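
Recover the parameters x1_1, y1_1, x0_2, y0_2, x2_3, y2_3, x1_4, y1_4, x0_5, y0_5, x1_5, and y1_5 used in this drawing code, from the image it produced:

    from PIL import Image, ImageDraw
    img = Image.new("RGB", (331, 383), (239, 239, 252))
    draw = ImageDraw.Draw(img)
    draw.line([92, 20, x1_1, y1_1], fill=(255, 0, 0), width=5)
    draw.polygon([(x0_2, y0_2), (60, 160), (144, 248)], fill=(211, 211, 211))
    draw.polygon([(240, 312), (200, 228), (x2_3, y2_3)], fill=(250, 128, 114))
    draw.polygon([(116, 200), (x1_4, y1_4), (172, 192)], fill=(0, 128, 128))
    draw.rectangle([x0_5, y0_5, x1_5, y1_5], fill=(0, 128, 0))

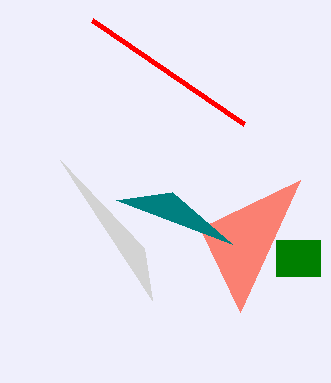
x1_1 = 244, y1_1 = 124, x0_2 = 152, y0_2 = 300, x2_3 = 300, y2_3 = 180, x1_4 = 232, y1_4 = 244, x0_5 = 276, y0_5 = 240, x1_5 = 320, y1_5 = 276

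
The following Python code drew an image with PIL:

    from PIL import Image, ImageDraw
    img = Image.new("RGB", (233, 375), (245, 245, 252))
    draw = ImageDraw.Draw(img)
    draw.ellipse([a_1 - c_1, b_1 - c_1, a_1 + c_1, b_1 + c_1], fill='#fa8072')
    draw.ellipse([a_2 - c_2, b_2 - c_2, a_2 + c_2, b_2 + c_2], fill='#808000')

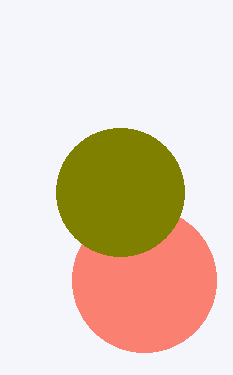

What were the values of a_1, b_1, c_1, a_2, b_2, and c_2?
a_1 = 144
b_1 = 280
c_1 = 72
a_2 = 120
b_2 = 192
c_2 = 64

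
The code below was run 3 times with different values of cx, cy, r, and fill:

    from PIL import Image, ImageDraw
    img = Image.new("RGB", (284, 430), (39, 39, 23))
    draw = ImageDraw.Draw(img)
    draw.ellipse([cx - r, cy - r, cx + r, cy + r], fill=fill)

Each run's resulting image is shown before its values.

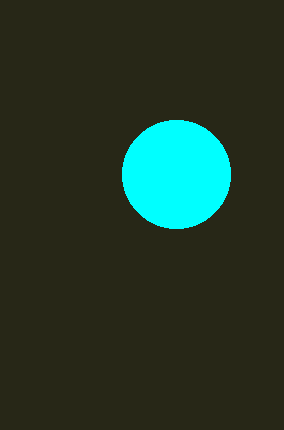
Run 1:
cx = 176
cy = 174
r = 54
fill = 'cyan'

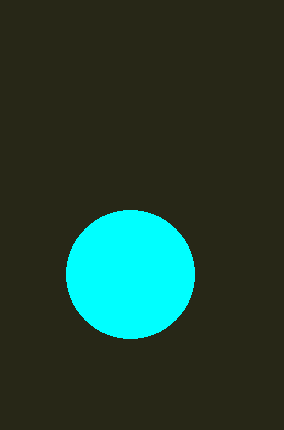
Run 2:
cx = 130, cy = 274, r = 64, fill = 'cyan'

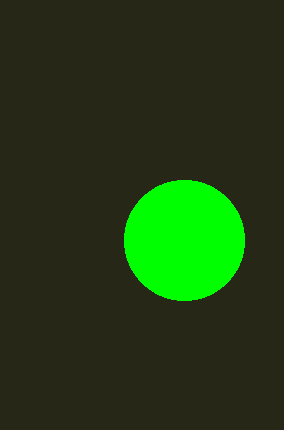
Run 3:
cx = 184; cy = 240; r = 60; fill = 'lime'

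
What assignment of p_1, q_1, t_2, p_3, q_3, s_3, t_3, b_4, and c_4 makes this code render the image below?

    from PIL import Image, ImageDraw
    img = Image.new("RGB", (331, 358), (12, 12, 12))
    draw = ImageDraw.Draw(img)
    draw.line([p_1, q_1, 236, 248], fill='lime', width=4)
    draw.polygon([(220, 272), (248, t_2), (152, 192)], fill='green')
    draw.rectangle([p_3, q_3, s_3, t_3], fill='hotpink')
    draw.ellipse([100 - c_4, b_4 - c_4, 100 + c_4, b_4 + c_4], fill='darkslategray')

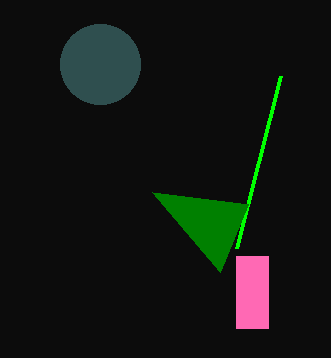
p_1 = 280
q_1 = 76
t_2 = 204
p_3 = 236
q_3 = 256
s_3 = 268
t_3 = 328
b_4 = 64
c_4 = 40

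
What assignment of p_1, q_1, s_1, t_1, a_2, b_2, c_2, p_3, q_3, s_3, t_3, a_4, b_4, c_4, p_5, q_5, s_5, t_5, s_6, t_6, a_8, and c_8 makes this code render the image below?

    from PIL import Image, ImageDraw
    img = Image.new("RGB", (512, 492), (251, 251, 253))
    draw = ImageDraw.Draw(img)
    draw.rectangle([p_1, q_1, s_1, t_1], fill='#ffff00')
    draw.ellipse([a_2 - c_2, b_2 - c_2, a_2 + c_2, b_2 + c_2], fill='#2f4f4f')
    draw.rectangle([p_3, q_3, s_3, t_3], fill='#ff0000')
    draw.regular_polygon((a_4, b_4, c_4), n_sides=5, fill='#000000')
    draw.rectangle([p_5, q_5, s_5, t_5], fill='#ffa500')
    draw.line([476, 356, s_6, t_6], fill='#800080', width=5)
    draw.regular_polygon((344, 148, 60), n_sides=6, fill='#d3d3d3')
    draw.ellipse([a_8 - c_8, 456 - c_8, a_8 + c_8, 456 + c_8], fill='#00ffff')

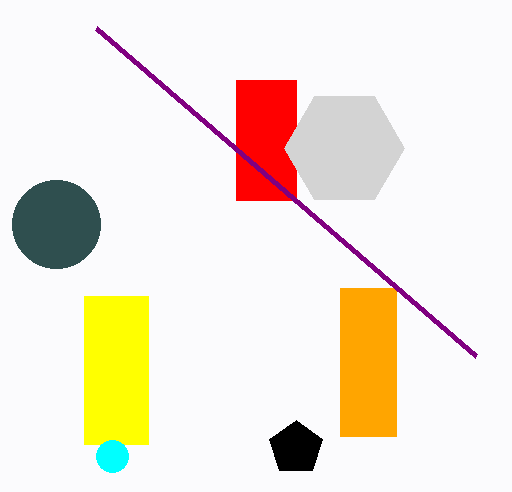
p_1 = 84
q_1 = 296
s_1 = 148
t_1 = 444
a_2 = 56
b_2 = 224
c_2 = 44
p_3 = 236
q_3 = 80
s_3 = 296
t_3 = 200
a_4 = 296
b_4 = 448
c_4 = 28
p_5 = 340
q_5 = 288
s_5 = 396
t_5 = 436
s_6 = 96
t_6 = 28
a_8 = 112
c_8 = 16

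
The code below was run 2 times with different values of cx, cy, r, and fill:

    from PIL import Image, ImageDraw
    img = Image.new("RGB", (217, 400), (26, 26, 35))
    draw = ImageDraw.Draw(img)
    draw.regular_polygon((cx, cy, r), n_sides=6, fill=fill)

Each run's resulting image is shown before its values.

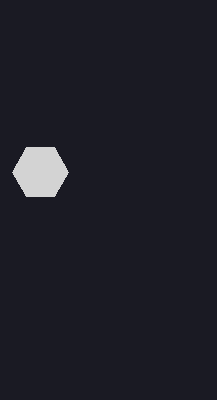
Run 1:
cx = 40; cy = 172; r = 28; fill = 'lightgray'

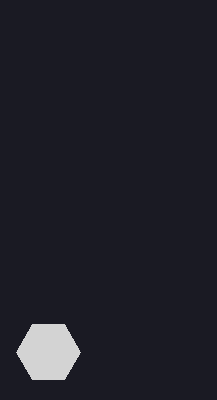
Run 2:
cx = 48; cy = 352; r = 32; fill = 'lightgray'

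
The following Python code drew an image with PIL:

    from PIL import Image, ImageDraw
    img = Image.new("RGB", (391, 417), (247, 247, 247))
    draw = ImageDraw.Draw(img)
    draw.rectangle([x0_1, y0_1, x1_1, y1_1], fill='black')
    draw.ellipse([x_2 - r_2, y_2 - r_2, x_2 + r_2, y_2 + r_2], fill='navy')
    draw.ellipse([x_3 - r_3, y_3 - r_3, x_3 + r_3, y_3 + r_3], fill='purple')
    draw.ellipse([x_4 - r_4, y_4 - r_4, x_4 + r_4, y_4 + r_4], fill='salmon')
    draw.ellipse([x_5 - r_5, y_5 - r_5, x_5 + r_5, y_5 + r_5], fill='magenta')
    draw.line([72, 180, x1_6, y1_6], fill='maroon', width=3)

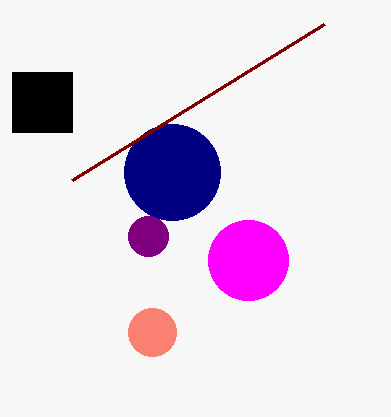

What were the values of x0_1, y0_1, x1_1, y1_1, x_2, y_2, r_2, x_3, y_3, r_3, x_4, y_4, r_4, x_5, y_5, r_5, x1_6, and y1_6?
x0_1 = 12; y0_1 = 72; x1_1 = 72; y1_1 = 132; x_2 = 172; y_2 = 172; r_2 = 48; x_3 = 148; y_3 = 236; r_3 = 20; x_4 = 152; y_4 = 332; r_4 = 24; x_5 = 248; y_5 = 260; r_5 = 40; x1_6 = 324; y1_6 = 24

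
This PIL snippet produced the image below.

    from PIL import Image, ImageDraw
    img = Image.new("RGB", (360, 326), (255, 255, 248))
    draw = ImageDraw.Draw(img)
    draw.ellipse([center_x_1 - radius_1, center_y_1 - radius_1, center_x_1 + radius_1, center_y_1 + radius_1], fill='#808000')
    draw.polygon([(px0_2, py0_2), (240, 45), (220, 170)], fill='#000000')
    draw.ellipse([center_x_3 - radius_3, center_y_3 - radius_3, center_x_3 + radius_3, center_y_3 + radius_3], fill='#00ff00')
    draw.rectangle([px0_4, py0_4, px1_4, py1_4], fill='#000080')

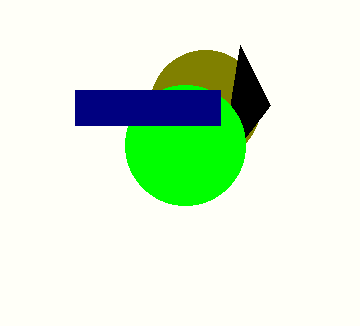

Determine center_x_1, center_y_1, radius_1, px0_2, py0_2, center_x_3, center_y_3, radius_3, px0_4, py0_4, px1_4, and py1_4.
center_x_1 = 205, center_y_1 = 105, radius_1 = 55, px0_2 = 270, py0_2 = 105, center_x_3 = 185, center_y_3 = 145, radius_3 = 60, px0_4 = 75, py0_4 = 90, px1_4 = 220, py1_4 = 125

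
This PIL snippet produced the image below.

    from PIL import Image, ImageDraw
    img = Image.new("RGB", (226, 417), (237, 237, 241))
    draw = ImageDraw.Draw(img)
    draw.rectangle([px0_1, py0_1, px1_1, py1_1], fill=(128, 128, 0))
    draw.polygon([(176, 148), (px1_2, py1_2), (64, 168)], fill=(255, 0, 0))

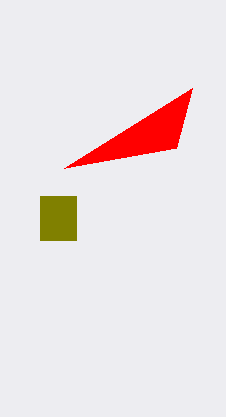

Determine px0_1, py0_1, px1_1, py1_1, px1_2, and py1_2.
px0_1 = 40
py0_1 = 196
px1_1 = 76
py1_1 = 240
px1_2 = 192
py1_2 = 88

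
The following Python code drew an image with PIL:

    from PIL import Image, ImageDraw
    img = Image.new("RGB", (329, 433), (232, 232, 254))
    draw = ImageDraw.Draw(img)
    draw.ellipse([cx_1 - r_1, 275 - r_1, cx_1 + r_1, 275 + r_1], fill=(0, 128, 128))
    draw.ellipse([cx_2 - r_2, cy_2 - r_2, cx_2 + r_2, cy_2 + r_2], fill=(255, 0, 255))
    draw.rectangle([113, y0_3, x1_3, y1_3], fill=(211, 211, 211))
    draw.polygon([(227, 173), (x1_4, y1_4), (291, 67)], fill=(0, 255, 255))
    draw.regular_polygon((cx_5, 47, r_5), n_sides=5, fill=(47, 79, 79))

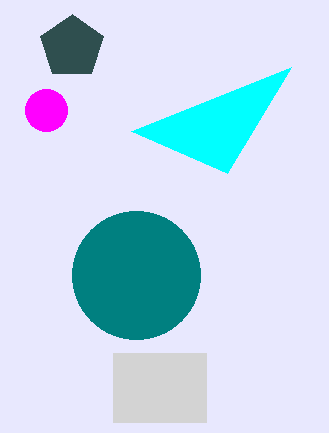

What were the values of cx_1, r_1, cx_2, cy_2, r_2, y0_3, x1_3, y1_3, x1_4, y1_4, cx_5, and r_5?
cx_1 = 136, r_1 = 64, cx_2 = 46, cy_2 = 110, r_2 = 21, y0_3 = 353, x1_3 = 206, y1_3 = 422, x1_4 = 131, y1_4 = 131, cx_5 = 72, r_5 = 33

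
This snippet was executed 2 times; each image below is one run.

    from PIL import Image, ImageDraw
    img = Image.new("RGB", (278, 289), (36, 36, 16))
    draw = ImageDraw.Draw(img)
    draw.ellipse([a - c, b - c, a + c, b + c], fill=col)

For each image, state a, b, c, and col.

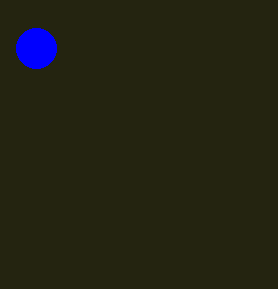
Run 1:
a = 36, b = 48, c = 20, col = 'blue'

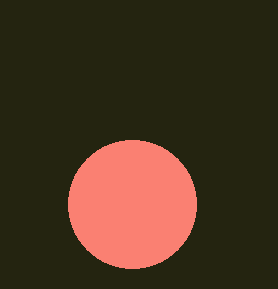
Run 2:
a = 132; b = 204; c = 64; col = 'salmon'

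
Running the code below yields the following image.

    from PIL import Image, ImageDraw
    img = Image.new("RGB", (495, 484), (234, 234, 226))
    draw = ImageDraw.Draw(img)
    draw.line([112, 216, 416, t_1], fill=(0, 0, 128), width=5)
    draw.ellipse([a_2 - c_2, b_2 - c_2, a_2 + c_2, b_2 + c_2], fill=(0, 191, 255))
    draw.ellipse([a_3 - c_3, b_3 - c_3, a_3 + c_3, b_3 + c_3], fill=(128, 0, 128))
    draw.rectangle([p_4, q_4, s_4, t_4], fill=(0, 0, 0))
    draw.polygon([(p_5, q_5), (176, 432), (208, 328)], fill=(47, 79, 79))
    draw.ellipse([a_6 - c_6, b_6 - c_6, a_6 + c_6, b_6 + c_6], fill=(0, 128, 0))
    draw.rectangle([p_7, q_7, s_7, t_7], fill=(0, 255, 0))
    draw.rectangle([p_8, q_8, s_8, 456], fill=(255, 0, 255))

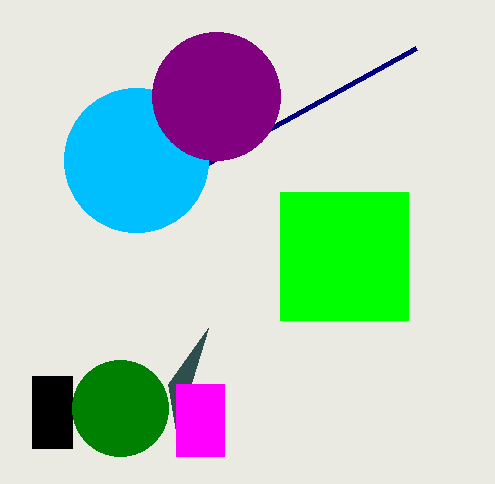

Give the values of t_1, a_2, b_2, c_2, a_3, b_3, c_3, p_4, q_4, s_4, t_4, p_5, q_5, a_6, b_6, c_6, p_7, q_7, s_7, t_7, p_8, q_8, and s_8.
t_1 = 48
a_2 = 136
b_2 = 160
c_2 = 72
a_3 = 216
b_3 = 96
c_3 = 64
p_4 = 32
q_4 = 376
s_4 = 72
t_4 = 448
p_5 = 168
q_5 = 384
a_6 = 120
b_6 = 408
c_6 = 48
p_7 = 280
q_7 = 192
s_7 = 408
t_7 = 320
p_8 = 176
q_8 = 384
s_8 = 224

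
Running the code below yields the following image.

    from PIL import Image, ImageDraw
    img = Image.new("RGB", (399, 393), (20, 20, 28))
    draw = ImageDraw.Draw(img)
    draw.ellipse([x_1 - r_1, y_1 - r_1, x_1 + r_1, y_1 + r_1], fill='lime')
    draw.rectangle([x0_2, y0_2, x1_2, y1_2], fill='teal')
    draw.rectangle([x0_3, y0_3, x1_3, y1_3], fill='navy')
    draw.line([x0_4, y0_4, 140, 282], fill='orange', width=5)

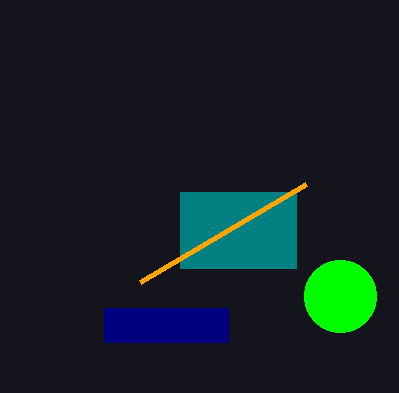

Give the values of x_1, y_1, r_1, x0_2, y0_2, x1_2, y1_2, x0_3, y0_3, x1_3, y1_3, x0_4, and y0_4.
x_1 = 340; y_1 = 296; r_1 = 36; x0_2 = 180; y0_2 = 192; x1_2 = 296; y1_2 = 268; x0_3 = 104; y0_3 = 308; x1_3 = 228; y1_3 = 342; x0_4 = 306; y0_4 = 184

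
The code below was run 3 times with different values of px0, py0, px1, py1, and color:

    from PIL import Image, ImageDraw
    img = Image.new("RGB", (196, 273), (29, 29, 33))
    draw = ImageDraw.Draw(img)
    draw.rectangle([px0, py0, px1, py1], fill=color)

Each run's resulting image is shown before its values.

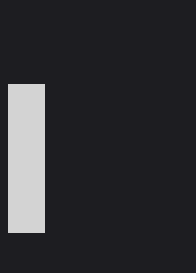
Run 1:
px0 = 8; py0 = 84; px1 = 44; py1 = 232; color = 'lightgray'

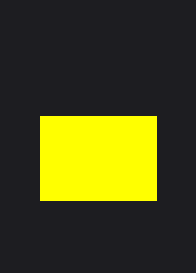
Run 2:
px0 = 40, py0 = 116, px1 = 156, py1 = 200, color = 'yellow'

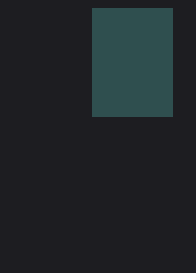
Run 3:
px0 = 92; py0 = 8; px1 = 172; py1 = 116; color = 'darkslategray'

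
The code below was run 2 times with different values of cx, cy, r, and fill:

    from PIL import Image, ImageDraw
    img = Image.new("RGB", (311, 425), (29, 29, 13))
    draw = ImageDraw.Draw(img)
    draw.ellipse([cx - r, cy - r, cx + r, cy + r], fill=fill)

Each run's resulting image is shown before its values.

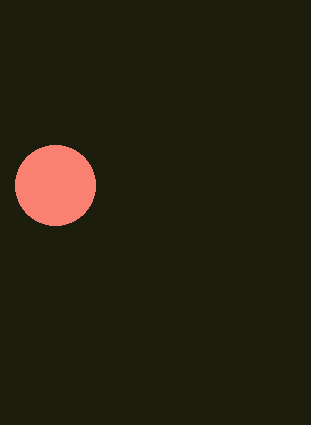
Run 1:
cx = 55, cy = 185, r = 40, fill = 'salmon'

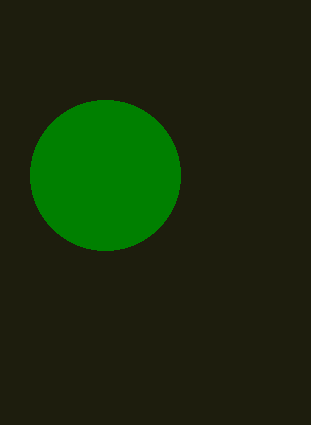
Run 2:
cx = 105, cy = 175, r = 75, fill = 'green'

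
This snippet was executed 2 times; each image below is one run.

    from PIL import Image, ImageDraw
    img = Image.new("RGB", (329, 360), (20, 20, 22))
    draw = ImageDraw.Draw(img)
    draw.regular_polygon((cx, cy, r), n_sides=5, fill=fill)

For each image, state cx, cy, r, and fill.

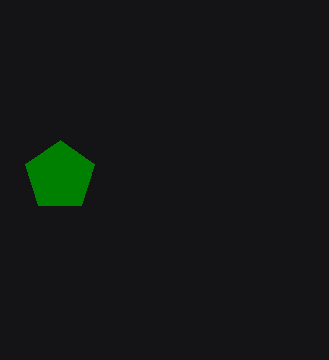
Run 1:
cx = 60, cy = 176, r = 36, fill = 'green'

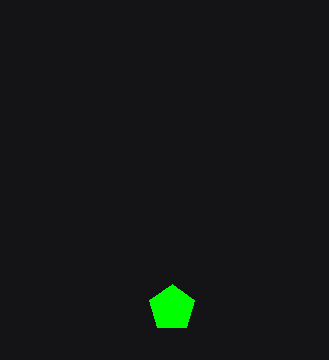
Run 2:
cx = 172; cy = 308; r = 24; fill = 'lime'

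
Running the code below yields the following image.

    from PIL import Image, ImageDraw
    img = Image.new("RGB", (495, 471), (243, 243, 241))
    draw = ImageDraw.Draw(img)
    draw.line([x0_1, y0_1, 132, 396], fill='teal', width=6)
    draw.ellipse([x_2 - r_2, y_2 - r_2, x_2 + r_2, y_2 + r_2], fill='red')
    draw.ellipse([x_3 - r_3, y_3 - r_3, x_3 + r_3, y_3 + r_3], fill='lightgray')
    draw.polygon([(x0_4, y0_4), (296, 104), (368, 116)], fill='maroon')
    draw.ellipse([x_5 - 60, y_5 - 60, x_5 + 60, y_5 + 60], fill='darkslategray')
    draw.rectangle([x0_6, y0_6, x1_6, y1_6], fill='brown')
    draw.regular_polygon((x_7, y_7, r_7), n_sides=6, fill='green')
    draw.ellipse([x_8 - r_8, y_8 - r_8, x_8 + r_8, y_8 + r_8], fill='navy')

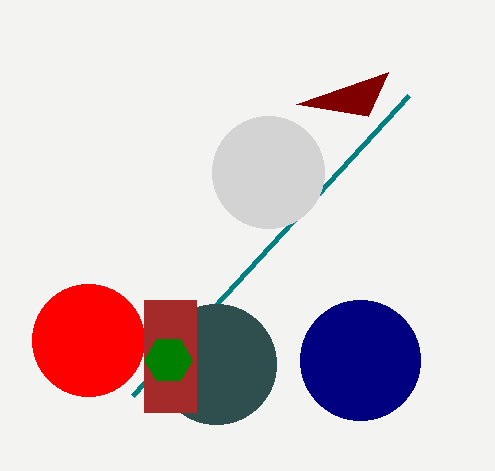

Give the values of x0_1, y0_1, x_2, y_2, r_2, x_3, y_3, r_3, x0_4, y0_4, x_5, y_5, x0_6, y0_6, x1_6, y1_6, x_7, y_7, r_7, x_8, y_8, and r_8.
x0_1 = 408; y0_1 = 96; x_2 = 88; y_2 = 340; r_2 = 56; x_3 = 268; y_3 = 172; r_3 = 56; x0_4 = 388; y0_4 = 72; x_5 = 216; y_5 = 364; x0_6 = 144; y0_6 = 300; x1_6 = 196; y1_6 = 412; x_7 = 168; y_7 = 360; r_7 = 24; x_8 = 360; y_8 = 360; r_8 = 60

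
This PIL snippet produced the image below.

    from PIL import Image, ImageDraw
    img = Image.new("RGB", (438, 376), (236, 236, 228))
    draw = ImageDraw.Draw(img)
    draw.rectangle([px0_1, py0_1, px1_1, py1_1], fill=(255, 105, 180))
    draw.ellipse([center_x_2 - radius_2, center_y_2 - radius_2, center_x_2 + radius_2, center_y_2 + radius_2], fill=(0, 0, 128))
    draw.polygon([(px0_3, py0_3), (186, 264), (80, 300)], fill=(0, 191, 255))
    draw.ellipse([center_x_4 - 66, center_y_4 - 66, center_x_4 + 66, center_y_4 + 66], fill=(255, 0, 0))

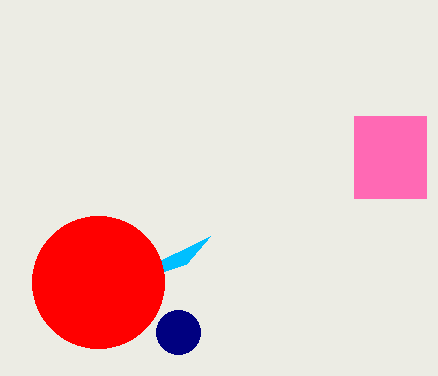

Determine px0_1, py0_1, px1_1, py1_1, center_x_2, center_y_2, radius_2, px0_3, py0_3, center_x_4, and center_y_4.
px0_1 = 354, py0_1 = 116, px1_1 = 426, py1_1 = 198, center_x_2 = 178, center_y_2 = 332, radius_2 = 22, px0_3 = 210, py0_3 = 236, center_x_4 = 98, center_y_4 = 282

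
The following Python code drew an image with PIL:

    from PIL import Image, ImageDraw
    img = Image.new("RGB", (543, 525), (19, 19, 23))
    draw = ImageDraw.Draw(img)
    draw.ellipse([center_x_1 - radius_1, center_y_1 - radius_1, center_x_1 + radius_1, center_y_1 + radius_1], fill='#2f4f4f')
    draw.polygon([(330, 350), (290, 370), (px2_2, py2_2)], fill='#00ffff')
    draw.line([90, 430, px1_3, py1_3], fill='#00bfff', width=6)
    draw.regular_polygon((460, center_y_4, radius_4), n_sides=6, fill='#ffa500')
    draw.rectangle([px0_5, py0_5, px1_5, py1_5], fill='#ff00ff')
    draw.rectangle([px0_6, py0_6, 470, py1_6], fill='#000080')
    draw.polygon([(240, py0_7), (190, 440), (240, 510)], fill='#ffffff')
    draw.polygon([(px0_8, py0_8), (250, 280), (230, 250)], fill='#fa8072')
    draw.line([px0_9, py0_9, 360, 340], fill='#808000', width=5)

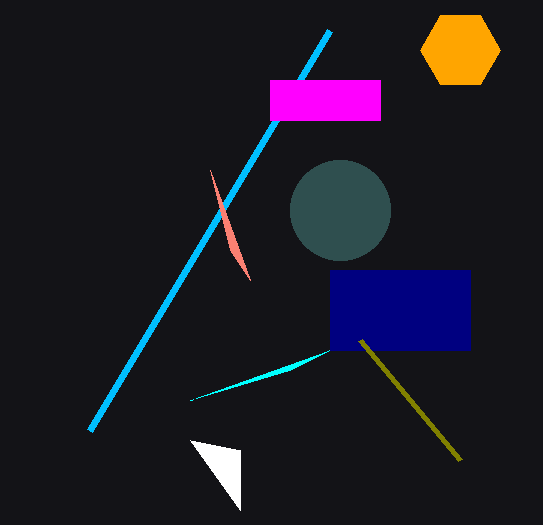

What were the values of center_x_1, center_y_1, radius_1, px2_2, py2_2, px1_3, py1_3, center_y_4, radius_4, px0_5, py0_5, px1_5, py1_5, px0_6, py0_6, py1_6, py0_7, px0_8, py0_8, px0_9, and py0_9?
center_x_1 = 340, center_y_1 = 210, radius_1 = 50, px2_2 = 190, py2_2 = 400, px1_3 = 330, py1_3 = 30, center_y_4 = 50, radius_4 = 40, px0_5 = 270, py0_5 = 80, px1_5 = 380, py1_5 = 120, px0_6 = 330, py0_6 = 270, py1_6 = 350, py0_7 = 450, px0_8 = 210, py0_8 = 170, px0_9 = 460, py0_9 = 460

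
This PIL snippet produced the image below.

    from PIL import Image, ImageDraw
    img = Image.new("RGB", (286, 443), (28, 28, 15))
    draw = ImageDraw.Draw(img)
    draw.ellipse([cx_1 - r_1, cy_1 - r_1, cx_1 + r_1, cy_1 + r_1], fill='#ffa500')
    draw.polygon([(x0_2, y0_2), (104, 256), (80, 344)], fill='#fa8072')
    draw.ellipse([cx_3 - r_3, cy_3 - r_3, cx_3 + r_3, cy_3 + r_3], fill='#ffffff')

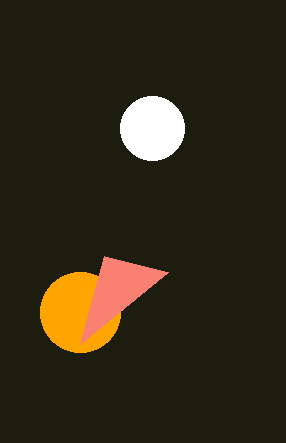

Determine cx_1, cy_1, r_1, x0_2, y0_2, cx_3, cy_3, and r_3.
cx_1 = 80, cy_1 = 312, r_1 = 40, x0_2 = 168, y0_2 = 272, cx_3 = 152, cy_3 = 128, r_3 = 32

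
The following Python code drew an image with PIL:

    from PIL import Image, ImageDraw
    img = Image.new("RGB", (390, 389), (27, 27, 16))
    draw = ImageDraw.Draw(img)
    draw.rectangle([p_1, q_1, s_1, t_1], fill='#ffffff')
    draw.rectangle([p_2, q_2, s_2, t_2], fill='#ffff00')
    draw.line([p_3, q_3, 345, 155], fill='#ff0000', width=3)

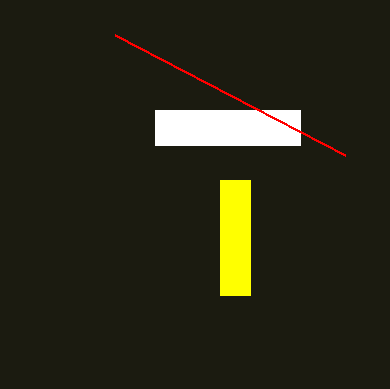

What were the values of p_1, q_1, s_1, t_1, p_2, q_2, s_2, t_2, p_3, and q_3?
p_1 = 155
q_1 = 110
s_1 = 300
t_1 = 145
p_2 = 220
q_2 = 180
s_2 = 250
t_2 = 295
p_3 = 115
q_3 = 35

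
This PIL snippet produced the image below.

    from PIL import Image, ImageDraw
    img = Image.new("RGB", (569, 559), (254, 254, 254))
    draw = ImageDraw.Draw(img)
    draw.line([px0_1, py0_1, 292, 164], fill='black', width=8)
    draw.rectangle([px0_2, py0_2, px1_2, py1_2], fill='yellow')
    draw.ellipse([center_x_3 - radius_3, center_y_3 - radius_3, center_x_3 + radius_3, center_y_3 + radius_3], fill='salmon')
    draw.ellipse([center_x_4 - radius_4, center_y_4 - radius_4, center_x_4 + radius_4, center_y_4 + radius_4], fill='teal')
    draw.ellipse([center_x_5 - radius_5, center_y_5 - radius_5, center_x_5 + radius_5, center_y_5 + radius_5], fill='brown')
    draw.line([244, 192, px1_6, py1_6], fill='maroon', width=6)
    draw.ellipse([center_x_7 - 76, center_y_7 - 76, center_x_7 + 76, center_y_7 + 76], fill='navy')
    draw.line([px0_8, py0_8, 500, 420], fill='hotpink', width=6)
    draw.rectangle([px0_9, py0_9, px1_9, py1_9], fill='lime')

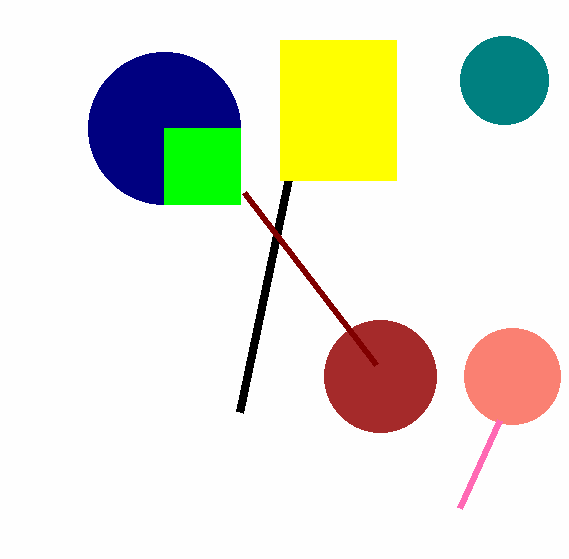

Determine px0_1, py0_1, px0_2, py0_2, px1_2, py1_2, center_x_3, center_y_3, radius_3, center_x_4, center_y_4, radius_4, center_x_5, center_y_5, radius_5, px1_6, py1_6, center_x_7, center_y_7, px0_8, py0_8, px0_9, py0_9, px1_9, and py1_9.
px0_1 = 240
py0_1 = 412
px0_2 = 280
py0_2 = 40
px1_2 = 396
py1_2 = 180
center_x_3 = 512
center_y_3 = 376
radius_3 = 48
center_x_4 = 504
center_y_4 = 80
radius_4 = 44
center_x_5 = 380
center_y_5 = 376
radius_5 = 56
px1_6 = 376
py1_6 = 364
center_x_7 = 164
center_y_7 = 128
px0_8 = 460
py0_8 = 508
px0_9 = 164
py0_9 = 128
px1_9 = 240
py1_9 = 204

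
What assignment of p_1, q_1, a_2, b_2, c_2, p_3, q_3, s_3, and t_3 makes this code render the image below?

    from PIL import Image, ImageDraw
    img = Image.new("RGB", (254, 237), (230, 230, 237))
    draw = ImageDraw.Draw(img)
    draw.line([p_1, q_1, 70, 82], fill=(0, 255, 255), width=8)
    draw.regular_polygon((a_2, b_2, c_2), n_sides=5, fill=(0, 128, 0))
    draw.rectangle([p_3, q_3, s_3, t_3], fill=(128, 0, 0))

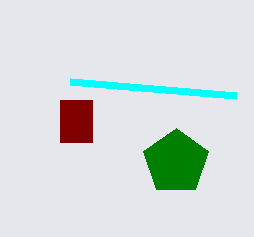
p_1 = 236
q_1 = 96
a_2 = 176
b_2 = 162
c_2 = 34
p_3 = 60
q_3 = 100
s_3 = 92
t_3 = 142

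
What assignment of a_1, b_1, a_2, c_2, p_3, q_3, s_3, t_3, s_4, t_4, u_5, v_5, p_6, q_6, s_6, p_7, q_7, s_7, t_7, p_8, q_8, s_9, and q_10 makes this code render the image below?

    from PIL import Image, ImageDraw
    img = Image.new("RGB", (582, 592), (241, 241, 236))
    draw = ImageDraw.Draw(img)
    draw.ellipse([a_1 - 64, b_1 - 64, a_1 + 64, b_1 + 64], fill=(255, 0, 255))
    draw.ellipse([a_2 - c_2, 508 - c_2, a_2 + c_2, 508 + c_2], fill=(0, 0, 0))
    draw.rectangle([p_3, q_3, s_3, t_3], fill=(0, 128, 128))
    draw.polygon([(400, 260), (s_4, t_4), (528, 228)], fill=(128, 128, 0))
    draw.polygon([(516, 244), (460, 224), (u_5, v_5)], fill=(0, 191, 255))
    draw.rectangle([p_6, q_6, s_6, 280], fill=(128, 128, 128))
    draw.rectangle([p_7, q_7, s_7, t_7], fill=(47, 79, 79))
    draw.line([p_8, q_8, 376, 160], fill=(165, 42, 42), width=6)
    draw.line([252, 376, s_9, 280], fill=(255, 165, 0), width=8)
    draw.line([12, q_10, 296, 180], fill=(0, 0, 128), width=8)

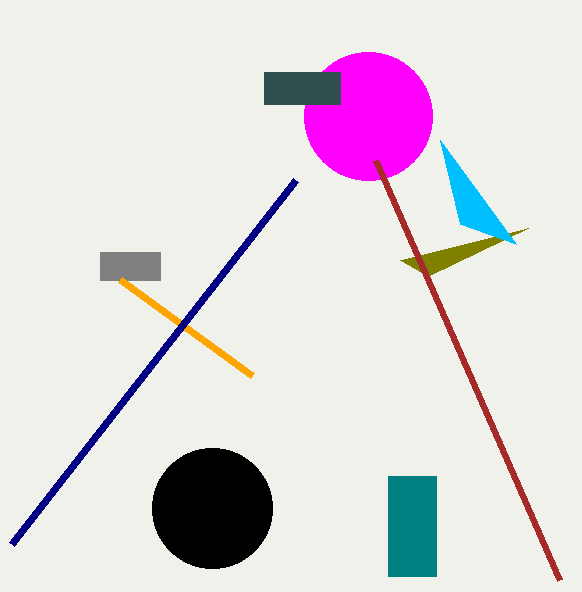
a_1 = 368; b_1 = 116; a_2 = 212; c_2 = 60; p_3 = 388; q_3 = 476; s_3 = 436; t_3 = 576; s_4 = 428; t_4 = 276; u_5 = 440; v_5 = 140; p_6 = 100; q_6 = 252; s_6 = 160; p_7 = 264; q_7 = 72; s_7 = 340; t_7 = 104; p_8 = 560; q_8 = 580; s_9 = 120; q_10 = 544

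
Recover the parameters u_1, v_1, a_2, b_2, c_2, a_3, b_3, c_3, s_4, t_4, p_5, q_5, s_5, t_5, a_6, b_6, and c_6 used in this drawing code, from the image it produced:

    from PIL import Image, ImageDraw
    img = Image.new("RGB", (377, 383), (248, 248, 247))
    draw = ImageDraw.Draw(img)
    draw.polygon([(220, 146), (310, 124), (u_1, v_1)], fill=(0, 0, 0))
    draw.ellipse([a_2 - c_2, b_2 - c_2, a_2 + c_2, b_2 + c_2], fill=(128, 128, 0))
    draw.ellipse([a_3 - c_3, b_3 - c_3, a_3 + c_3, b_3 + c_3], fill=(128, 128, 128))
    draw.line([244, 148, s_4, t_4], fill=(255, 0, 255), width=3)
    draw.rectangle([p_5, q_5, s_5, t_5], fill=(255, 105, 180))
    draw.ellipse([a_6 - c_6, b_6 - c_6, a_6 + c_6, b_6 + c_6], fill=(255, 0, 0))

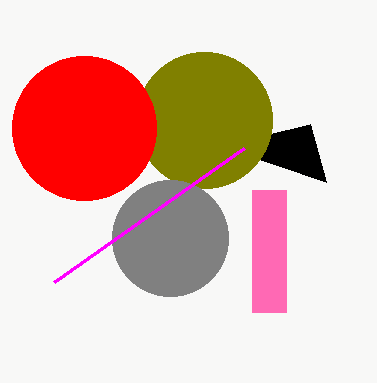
u_1 = 326
v_1 = 182
a_2 = 204
b_2 = 120
c_2 = 68
a_3 = 170
b_3 = 238
c_3 = 58
s_4 = 54
t_4 = 282
p_5 = 252
q_5 = 190
s_5 = 286
t_5 = 312
a_6 = 84
b_6 = 128
c_6 = 72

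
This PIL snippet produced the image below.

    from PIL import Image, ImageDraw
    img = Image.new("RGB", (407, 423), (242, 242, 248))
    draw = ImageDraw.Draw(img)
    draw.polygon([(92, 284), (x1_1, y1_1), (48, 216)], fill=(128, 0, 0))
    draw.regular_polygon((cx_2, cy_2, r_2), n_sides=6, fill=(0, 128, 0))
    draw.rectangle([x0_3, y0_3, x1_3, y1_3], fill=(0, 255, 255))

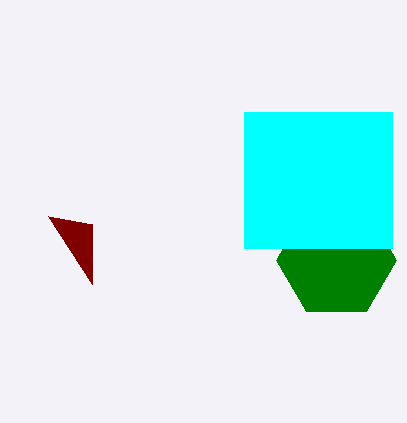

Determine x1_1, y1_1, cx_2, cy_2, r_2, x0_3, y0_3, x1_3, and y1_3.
x1_1 = 92
y1_1 = 224
cx_2 = 336
cy_2 = 260
r_2 = 60
x0_3 = 244
y0_3 = 112
x1_3 = 392
y1_3 = 248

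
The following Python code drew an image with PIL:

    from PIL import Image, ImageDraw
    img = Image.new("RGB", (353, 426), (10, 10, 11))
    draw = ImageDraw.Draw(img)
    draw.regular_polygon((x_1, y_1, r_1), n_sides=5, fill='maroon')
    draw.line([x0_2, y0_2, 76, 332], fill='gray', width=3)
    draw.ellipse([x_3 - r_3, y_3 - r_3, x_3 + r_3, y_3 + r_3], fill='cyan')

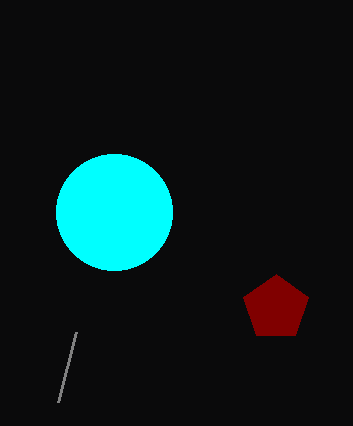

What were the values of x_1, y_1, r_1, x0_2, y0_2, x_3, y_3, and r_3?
x_1 = 276; y_1 = 308; r_1 = 34; x0_2 = 58; y0_2 = 402; x_3 = 114; y_3 = 212; r_3 = 58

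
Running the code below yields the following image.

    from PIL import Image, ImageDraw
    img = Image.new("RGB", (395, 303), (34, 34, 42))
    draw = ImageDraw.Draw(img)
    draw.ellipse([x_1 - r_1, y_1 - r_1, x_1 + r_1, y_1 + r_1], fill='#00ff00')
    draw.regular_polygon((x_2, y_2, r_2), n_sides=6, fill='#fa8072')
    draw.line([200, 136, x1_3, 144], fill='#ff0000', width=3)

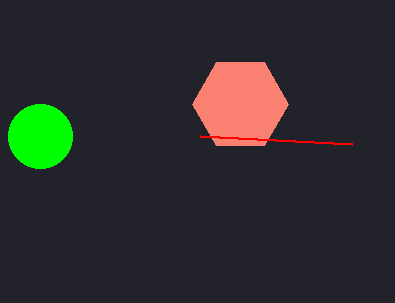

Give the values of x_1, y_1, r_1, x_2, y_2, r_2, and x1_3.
x_1 = 40
y_1 = 136
r_1 = 32
x_2 = 240
y_2 = 104
r_2 = 48
x1_3 = 352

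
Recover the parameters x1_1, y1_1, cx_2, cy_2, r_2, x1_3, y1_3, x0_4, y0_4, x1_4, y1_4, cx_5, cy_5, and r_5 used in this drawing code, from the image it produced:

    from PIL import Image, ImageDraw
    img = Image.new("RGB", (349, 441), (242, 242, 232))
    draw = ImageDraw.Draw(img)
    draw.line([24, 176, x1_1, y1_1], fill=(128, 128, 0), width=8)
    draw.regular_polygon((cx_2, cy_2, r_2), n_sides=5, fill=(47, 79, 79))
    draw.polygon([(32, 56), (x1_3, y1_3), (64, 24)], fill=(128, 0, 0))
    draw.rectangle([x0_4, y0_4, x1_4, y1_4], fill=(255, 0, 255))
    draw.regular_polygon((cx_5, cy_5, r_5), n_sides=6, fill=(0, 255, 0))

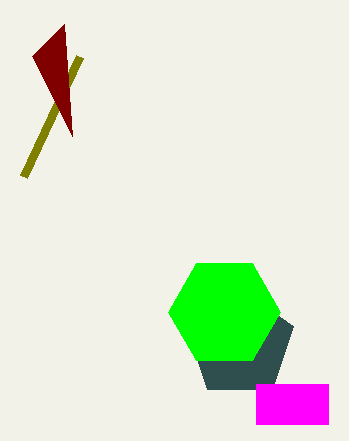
x1_1 = 80
y1_1 = 56
cx_2 = 240
cy_2 = 344
r_2 = 56
x1_3 = 72
y1_3 = 136
x0_4 = 256
y0_4 = 384
x1_4 = 328
y1_4 = 424
cx_5 = 224
cy_5 = 312
r_5 = 56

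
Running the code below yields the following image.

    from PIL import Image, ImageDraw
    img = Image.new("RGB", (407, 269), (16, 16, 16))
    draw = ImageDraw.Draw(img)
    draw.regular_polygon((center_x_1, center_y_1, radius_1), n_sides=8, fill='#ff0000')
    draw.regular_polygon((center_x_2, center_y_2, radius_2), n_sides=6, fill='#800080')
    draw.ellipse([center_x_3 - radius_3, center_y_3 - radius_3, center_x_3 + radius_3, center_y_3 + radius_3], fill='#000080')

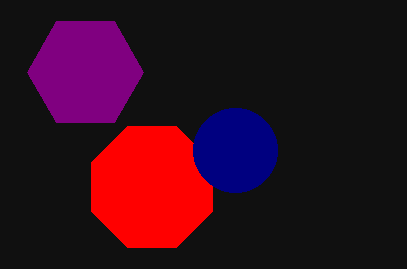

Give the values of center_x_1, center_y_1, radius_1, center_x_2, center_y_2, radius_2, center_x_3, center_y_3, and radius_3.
center_x_1 = 152, center_y_1 = 187, radius_1 = 65, center_x_2 = 85, center_y_2 = 72, radius_2 = 58, center_x_3 = 235, center_y_3 = 150, radius_3 = 42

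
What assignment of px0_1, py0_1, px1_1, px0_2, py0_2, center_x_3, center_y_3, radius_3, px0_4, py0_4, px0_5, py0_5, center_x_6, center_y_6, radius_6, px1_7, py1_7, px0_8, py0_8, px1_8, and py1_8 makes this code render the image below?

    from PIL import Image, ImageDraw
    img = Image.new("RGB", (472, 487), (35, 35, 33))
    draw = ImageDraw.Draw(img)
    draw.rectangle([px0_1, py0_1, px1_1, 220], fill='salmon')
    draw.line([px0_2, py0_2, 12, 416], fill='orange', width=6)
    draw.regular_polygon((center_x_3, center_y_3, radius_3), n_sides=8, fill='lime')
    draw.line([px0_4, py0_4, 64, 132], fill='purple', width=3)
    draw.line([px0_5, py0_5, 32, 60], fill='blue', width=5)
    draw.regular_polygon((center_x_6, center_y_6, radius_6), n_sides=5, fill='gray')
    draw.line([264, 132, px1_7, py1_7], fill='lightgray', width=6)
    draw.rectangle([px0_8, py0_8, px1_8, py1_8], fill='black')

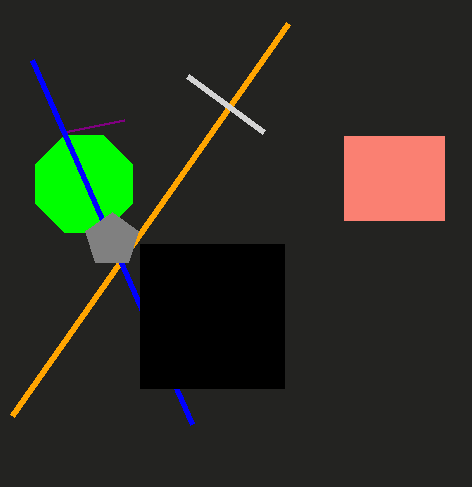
px0_1 = 344; py0_1 = 136; px1_1 = 444; px0_2 = 288; py0_2 = 24; center_x_3 = 84; center_y_3 = 184; radius_3 = 52; px0_4 = 124; py0_4 = 120; px0_5 = 192; py0_5 = 424; center_x_6 = 112; center_y_6 = 240; radius_6 = 28; px1_7 = 188; py1_7 = 76; px0_8 = 140; py0_8 = 244; px1_8 = 284; py1_8 = 388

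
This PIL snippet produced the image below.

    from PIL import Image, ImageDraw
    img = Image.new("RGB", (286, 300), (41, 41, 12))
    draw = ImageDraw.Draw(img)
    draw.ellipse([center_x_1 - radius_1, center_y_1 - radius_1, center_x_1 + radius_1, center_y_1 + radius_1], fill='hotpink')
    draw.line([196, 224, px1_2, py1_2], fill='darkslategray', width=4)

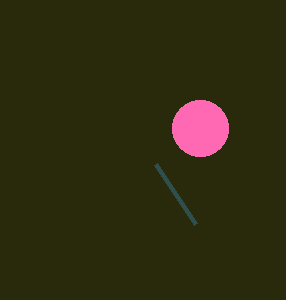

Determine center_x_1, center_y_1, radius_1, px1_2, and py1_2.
center_x_1 = 200
center_y_1 = 128
radius_1 = 28
px1_2 = 156
py1_2 = 164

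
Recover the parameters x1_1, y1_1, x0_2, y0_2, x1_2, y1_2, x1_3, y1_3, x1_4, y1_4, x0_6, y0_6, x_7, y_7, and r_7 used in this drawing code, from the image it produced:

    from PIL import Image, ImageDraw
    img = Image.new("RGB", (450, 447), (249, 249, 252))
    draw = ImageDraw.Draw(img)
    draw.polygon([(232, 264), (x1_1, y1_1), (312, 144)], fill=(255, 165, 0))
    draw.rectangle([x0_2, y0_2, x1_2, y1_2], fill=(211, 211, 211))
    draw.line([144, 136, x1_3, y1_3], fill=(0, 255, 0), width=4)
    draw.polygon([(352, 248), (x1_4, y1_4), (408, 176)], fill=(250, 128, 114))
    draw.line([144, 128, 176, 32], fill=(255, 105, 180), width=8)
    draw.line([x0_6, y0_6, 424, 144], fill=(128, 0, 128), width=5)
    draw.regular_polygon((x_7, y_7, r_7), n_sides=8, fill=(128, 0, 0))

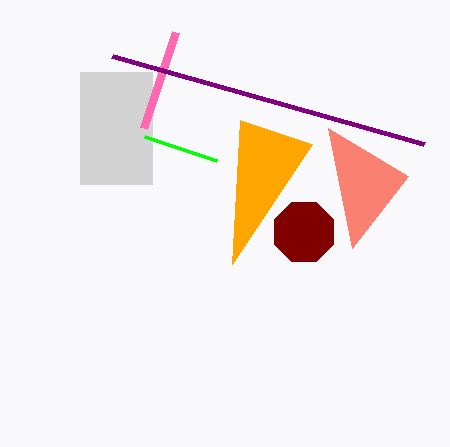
x1_1 = 240
y1_1 = 120
x0_2 = 80
y0_2 = 72
x1_2 = 152
y1_2 = 184
x1_3 = 216
y1_3 = 160
x1_4 = 328
y1_4 = 128
x0_6 = 112
y0_6 = 56
x_7 = 304
y_7 = 232
r_7 = 32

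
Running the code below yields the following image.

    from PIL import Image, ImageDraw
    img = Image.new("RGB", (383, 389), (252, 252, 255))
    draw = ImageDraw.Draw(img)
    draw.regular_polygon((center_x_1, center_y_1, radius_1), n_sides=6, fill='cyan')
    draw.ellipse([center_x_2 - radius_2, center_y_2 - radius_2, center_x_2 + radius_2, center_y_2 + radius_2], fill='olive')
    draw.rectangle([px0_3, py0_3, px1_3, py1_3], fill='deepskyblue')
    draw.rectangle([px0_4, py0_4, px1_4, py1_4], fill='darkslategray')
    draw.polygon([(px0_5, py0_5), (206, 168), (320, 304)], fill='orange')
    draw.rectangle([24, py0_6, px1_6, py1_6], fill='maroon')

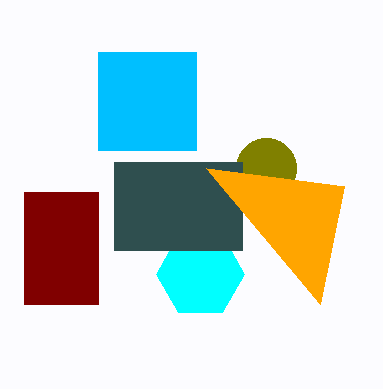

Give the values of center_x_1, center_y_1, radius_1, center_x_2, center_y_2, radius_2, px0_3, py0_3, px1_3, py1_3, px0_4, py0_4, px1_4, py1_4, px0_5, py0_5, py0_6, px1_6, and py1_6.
center_x_1 = 200; center_y_1 = 274; radius_1 = 44; center_x_2 = 266; center_y_2 = 168; radius_2 = 30; px0_3 = 98; py0_3 = 52; px1_3 = 196; py1_3 = 150; px0_4 = 114; py0_4 = 162; px1_4 = 242; py1_4 = 250; px0_5 = 344; py0_5 = 186; py0_6 = 192; px1_6 = 98; py1_6 = 304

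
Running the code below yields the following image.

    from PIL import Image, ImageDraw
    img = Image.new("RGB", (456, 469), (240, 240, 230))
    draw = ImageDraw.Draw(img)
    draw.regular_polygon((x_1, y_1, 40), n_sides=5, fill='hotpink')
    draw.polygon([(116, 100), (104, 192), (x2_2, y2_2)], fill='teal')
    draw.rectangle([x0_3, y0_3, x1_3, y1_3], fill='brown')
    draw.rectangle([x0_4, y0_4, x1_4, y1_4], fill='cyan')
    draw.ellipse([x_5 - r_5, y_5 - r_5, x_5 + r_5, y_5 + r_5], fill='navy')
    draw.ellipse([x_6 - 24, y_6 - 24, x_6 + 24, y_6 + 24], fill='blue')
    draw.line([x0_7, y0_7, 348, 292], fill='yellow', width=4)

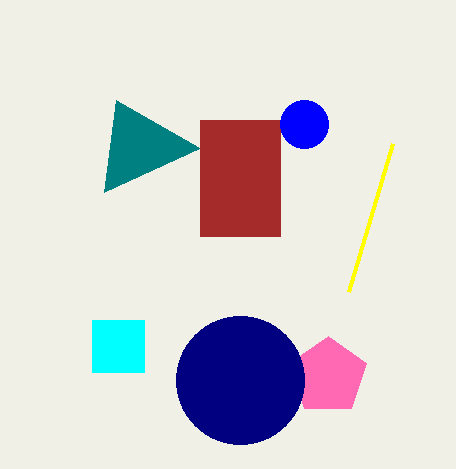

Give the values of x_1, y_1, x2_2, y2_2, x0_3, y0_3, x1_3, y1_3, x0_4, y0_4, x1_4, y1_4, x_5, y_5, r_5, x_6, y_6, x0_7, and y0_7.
x_1 = 328, y_1 = 376, x2_2 = 200, y2_2 = 148, x0_3 = 200, y0_3 = 120, x1_3 = 280, y1_3 = 236, x0_4 = 92, y0_4 = 320, x1_4 = 144, y1_4 = 372, x_5 = 240, y_5 = 380, r_5 = 64, x_6 = 304, y_6 = 124, x0_7 = 392, y0_7 = 144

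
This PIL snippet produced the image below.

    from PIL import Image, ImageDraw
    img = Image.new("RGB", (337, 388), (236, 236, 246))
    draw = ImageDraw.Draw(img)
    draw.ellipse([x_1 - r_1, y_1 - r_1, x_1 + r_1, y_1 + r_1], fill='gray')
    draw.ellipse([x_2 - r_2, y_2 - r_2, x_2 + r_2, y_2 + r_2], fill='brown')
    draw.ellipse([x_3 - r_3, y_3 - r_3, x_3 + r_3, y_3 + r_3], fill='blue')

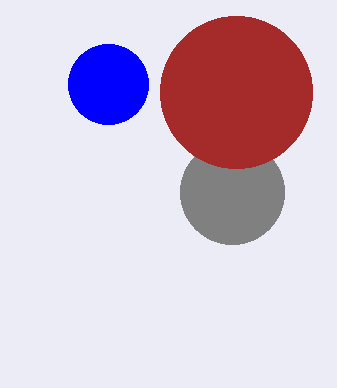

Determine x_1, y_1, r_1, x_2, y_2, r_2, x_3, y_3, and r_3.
x_1 = 232; y_1 = 192; r_1 = 52; x_2 = 236; y_2 = 92; r_2 = 76; x_3 = 108; y_3 = 84; r_3 = 40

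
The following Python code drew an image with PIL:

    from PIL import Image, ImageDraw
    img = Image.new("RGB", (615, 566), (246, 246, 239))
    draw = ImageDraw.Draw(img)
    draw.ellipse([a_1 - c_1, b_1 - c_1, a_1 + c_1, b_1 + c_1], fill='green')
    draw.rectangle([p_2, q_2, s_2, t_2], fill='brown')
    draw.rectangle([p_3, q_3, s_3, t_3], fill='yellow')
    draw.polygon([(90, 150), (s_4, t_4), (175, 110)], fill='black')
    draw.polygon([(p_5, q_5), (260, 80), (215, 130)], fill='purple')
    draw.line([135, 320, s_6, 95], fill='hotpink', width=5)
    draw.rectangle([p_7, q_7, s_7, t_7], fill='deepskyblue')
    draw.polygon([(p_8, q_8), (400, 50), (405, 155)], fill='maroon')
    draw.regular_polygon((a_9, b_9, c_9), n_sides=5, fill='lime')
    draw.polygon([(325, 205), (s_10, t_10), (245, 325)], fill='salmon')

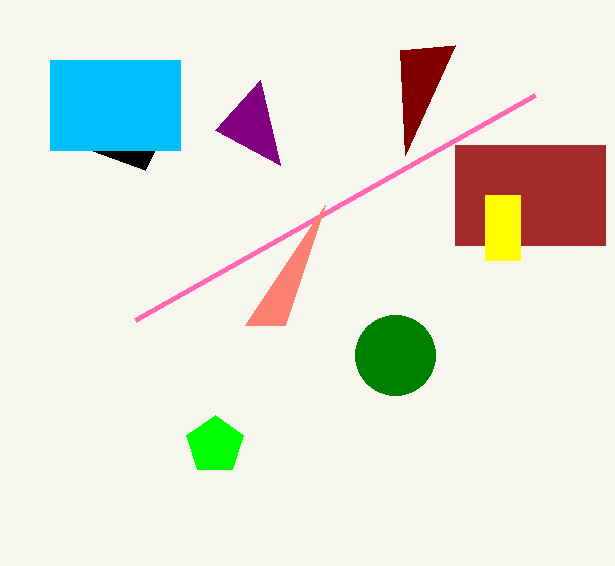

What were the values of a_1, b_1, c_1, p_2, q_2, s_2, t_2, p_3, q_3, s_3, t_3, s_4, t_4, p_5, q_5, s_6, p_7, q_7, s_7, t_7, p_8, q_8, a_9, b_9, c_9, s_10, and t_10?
a_1 = 395; b_1 = 355; c_1 = 40; p_2 = 455; q_2 = 145; s_2 = 605; t_2 = 245; p_3 = 485; q_3 = 195; s_3 = 520; t_3 = 260; s_4 = 145; t_4 = 170; p_5 = 280; q_5 = 165; s_6 = 535; p_7 = 50; q_7 = 60; s_7 = 180; t_7 = 150; p_8 = 455; q_8 = 45; a_9 = 215; b_9 = 445; c_9 = 30; s_10 = 285; t_10 = 325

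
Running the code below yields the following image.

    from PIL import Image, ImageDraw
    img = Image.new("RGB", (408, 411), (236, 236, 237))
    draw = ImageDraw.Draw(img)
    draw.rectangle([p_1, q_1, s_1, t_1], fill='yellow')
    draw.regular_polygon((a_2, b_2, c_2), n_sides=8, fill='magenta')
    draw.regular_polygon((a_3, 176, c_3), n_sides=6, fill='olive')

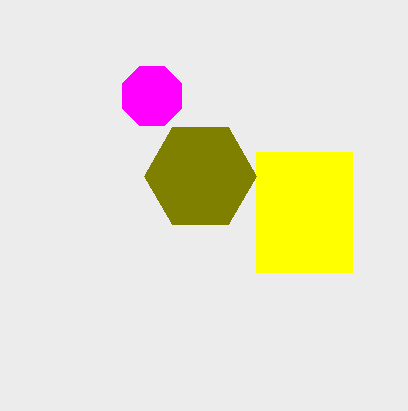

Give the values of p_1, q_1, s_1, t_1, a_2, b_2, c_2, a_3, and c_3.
p_1 = 256
q_1 = 152
s_1 = 352
t_1 = 272
a_2 = 152
b_2 = 96
c_2 = 32
a_3 = 200
c_3 = 56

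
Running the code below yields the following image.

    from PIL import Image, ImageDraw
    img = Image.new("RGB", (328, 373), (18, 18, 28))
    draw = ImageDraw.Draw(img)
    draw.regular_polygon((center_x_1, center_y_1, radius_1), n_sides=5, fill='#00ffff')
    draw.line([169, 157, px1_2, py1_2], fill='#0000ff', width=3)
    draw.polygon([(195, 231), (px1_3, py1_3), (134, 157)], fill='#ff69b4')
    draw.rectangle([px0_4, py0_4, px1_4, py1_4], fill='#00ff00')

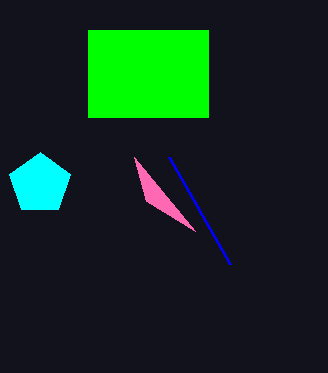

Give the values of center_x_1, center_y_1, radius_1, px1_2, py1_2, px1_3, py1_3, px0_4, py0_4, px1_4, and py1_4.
center_x_1 = 40, center_y_1 = 184, radius_1 = 32, px1_2 = 230, py1_2 = 264, px1_3 = 146, py1_3 = 201, px0_4 = 88, py0_4 = 30, px1_4 = 208, py1_4 = 117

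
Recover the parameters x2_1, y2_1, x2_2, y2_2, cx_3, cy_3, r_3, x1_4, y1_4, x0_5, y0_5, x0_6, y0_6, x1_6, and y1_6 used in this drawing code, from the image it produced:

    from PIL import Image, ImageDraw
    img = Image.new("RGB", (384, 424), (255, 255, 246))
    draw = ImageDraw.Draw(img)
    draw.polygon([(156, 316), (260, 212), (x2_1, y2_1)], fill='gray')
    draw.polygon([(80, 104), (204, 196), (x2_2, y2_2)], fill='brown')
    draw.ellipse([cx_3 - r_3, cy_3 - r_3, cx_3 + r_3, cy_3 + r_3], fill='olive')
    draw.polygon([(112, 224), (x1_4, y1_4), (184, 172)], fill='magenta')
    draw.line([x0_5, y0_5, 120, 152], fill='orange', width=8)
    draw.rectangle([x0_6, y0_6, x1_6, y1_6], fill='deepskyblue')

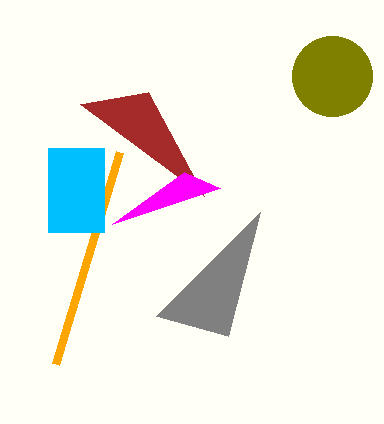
x2_1 = 228, y2_1 = 336, x2_2 = 148, y2_2 = 92, cx_3 = 332, cy_3 = 76, r_3 = 40, x1_4 = 220, y1_4 = 188, x0_5 = 56, y0_5 = 364, x0_6 = 48, y0_6 = 148, x1_6 = 104, y1_6 = 232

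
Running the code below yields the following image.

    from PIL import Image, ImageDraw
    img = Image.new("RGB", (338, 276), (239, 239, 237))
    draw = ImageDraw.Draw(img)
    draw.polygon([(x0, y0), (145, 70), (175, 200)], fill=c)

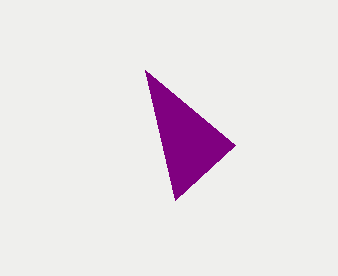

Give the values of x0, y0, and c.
x0 = 235
y0 = 145
c = 'purple'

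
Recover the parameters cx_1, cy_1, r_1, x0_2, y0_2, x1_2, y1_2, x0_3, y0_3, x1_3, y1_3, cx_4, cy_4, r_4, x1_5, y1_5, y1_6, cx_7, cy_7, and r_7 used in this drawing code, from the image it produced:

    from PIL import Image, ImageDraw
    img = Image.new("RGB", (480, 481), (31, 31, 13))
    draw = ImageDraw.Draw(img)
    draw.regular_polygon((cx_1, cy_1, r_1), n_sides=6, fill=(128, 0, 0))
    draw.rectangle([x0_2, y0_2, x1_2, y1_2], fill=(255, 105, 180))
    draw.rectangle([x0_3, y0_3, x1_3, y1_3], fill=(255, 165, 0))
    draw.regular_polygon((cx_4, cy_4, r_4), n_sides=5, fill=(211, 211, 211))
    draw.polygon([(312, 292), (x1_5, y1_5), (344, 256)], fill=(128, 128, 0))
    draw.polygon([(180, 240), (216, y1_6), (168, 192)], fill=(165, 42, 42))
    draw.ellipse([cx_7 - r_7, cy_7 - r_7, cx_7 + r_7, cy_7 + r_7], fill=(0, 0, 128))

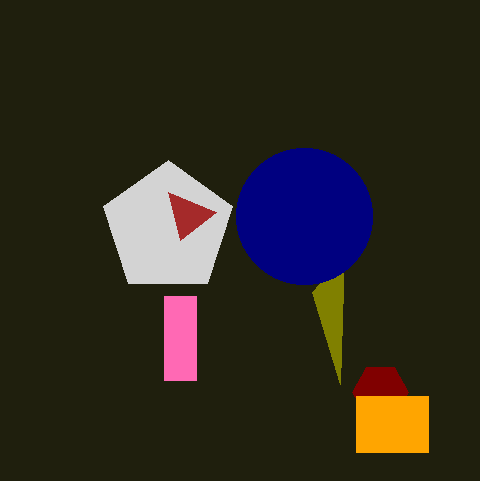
cx_1 = 380; cy_1 = 392; r_1 = 28; x0_2 = 164; y0_2 = 296; x1_2 = 196; y1_2 = 380; x0_3 = 356; y0_3 = 396; x1_3 = 428; y1_3 = 452; cx_4 = 168; cy_4 = 228; r_4 = 68; x1_5 = 340; y1_5 = 384; y1_6 = 212; cx_7 = 304; cy_7 = 216; r_7 = 68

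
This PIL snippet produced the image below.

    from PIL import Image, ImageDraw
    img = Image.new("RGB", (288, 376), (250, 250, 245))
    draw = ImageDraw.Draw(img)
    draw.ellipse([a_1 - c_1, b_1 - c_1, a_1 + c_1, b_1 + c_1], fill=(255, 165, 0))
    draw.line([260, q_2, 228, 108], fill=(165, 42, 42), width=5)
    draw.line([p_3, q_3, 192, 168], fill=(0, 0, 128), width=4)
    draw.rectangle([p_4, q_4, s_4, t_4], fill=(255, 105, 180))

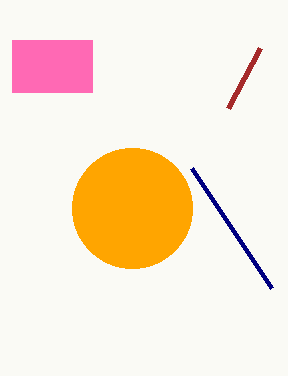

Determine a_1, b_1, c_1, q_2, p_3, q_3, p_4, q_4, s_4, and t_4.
a_1 = 132, b_1 = 208, c_1 = 60, q_2 = 48, p_3 = 272, q_3 = 288, p_4 = 12, q_4 = 40, s_4 = 92, t_4 = 92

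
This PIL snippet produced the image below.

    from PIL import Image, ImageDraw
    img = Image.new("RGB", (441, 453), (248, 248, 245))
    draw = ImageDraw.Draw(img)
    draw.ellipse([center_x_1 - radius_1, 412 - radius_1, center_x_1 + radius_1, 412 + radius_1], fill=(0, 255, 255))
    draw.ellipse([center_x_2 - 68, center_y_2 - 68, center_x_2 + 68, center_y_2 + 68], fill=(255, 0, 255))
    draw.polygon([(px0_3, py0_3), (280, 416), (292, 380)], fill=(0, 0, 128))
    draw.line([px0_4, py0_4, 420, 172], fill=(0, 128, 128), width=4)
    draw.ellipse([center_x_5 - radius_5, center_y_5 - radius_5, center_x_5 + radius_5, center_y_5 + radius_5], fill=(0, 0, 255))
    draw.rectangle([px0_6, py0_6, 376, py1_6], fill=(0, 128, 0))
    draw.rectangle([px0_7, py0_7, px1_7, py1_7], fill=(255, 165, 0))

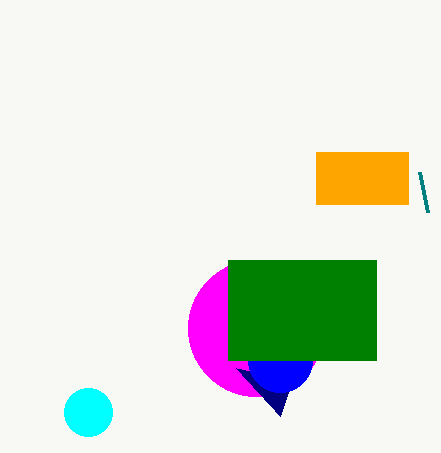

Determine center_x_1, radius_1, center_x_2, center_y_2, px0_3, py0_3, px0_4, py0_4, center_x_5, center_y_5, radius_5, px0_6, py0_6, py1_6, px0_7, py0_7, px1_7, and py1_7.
center_x_1 = 88, radius_1 = 24, center_x_2 = 256, center_y_2 = 328, px0_3 = 236, py0_3 = 368, px0_4 = 428, py0_4 = 212, center_x_5 = 280, center_y_5 = 360, radius_5 = 32, px0_6 = 228, py0_6 = 260, py1_6 = 360, px0_7 = 316, py0_7 = 152, px1_7 = 408, py1_7 = 204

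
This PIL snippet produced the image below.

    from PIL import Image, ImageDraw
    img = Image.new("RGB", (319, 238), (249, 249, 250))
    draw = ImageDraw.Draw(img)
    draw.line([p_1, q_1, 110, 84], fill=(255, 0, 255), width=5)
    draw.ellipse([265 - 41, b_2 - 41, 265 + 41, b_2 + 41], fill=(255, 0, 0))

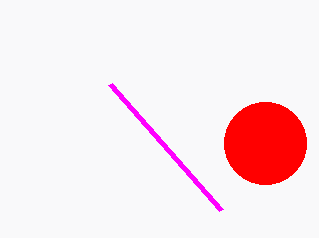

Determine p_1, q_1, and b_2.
p_1 = 221, q_1 = 210, b_2 = 143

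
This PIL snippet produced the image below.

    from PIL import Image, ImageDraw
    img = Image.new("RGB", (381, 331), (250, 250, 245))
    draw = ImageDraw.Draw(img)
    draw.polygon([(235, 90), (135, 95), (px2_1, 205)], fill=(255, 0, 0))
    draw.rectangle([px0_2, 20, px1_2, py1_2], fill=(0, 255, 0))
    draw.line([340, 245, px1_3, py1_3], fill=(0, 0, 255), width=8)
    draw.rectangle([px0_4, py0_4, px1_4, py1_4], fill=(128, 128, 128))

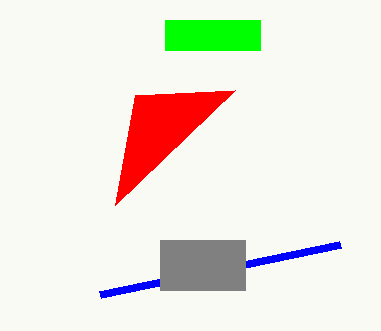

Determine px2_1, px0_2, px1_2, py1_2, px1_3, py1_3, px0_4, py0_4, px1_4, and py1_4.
px2_1 = 115, px0_2 = 165, px1_2 = 260, py1_2 = 50, px1_3 = 100, py1_3 = 295, px0_4 = 160, py0_4 = 240, px1_4 = 245, py1_4 = 290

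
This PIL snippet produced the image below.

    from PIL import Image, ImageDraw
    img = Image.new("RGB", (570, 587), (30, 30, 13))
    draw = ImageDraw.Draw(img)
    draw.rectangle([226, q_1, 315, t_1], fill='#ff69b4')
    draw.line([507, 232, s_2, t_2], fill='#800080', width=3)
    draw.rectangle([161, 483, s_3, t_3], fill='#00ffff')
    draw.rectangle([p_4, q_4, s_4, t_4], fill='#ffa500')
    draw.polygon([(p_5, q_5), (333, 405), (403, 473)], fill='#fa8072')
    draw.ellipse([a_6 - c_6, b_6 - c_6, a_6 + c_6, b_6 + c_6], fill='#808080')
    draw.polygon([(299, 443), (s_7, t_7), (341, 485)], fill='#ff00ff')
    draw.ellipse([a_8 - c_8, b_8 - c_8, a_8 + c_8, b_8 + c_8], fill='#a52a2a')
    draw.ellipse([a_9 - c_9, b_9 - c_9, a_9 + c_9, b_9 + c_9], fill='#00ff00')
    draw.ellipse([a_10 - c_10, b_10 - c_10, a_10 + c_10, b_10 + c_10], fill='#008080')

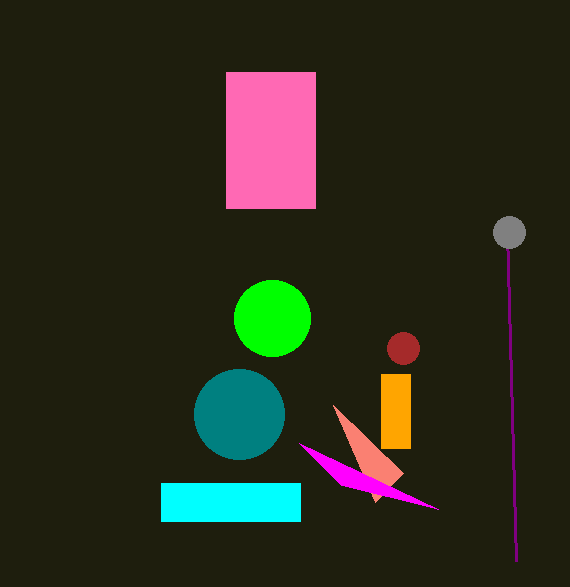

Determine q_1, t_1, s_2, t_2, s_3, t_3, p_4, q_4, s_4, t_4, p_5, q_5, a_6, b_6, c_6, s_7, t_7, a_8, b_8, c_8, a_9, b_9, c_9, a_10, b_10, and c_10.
q_1 = 72
t_1 = 208
s_2 = 516
t_2 = 561
s_3 = 300
t_3 = 521
p_4 = 381
q_4 = 374
s_4 = 410
t_4 = 448
p_5 = 375
q_5 = 502
a_6 = 509
b_6 = 232
c_6 = 16
s_7 = 438
t_7 = 509
a_8 = 403
b_8 = 348
c_8 = 16
a_9 = 272
b_9 = 318
c_9 = 38
a_10 = 239
b_10 = 414
c_10 = 45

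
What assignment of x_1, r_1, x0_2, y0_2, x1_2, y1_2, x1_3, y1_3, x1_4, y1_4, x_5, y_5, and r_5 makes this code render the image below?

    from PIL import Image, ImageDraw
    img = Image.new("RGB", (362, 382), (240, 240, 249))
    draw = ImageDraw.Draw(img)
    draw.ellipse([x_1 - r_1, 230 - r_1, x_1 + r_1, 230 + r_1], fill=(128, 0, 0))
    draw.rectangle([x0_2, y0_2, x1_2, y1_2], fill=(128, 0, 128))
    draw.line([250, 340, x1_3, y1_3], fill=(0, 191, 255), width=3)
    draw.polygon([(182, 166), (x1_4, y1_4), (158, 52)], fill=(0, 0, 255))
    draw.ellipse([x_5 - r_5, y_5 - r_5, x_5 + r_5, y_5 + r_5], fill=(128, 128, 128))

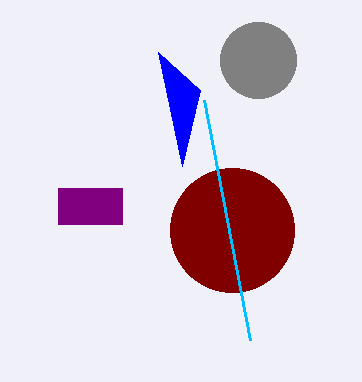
x_1 = 232; r_1 = 62; x0_2 = 58; y0_2 = 188; x1_2 = 122; y1_2 = 224; x1_3 = 204; y1_3 = 100; x1_4 = 200; y1_4 = 90; x_5 = 258; y_5 = 60; r_5 = 38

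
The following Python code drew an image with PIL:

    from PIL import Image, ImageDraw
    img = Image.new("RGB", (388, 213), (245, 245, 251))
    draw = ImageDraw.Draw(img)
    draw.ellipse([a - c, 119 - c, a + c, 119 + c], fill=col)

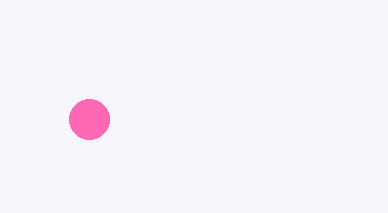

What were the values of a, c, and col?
a = 89; c = 20; col = 'hotpink'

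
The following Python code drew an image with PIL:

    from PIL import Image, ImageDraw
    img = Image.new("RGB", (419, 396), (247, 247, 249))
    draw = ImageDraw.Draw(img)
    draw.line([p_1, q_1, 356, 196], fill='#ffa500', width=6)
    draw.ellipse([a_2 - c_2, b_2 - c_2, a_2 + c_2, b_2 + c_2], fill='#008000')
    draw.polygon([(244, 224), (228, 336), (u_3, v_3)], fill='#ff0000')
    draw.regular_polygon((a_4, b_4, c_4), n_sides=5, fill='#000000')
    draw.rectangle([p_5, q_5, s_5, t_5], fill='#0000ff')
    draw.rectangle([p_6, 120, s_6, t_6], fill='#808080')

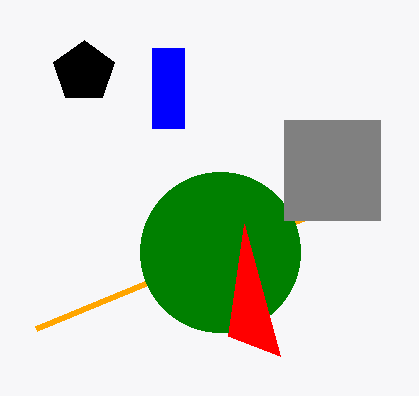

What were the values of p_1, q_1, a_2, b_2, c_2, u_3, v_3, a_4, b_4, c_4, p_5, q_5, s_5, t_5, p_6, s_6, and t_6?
p_1 = 36
q_1 = 328
a_2 = 220
b_2 = 252
c_2 = 80
u_3 = 280
v_3 = 356
a_4 = 84
b_4 = 72
c_4 = 32
p_5 = 152
q_5 = 48
s_5 = 184
t_5 = 128
p_6 = 284
s_6 = 380
t_6 = 220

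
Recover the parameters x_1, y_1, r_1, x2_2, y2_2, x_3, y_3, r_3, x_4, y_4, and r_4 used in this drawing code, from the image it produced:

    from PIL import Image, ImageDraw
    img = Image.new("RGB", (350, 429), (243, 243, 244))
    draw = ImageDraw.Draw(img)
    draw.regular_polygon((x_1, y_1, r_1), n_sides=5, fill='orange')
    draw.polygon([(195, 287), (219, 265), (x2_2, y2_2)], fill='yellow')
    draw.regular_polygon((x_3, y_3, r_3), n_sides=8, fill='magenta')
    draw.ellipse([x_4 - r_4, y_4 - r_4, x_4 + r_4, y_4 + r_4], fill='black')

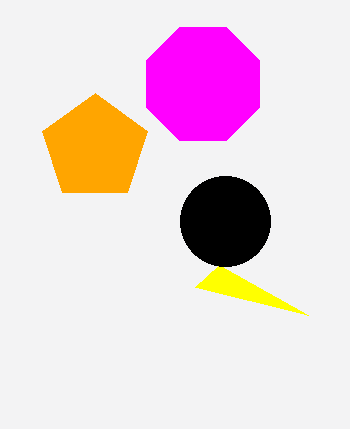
x_1 = 95
y_1 = 148
r_1 = 55
x2_2 = 308
y2_2 = 315
x_3 = 203
y_3 = 84
r_3 = 61
x_4 = 225
y_4 = 221
r_4 = 45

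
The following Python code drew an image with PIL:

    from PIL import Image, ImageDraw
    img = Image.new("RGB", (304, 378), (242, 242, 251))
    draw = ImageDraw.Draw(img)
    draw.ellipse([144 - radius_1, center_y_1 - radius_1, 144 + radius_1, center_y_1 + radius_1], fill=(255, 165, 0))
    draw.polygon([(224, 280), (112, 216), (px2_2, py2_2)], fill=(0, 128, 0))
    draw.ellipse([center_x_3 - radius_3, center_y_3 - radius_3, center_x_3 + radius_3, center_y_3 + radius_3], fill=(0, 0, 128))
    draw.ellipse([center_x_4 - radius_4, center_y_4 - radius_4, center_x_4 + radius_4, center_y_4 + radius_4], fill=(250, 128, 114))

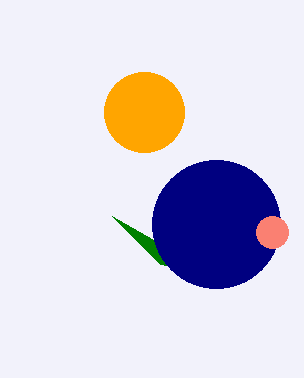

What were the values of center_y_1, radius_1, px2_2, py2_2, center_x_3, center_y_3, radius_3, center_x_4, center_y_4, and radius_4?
center_y_1 = 112; radius_1 = 40; px2_2 = 160; py2_2 = 264; center_x_3 = 216; center_y_3 = 224; radius_3 = 64; center_x_4 = 272; center_y_4 = 232; radius_4 = 16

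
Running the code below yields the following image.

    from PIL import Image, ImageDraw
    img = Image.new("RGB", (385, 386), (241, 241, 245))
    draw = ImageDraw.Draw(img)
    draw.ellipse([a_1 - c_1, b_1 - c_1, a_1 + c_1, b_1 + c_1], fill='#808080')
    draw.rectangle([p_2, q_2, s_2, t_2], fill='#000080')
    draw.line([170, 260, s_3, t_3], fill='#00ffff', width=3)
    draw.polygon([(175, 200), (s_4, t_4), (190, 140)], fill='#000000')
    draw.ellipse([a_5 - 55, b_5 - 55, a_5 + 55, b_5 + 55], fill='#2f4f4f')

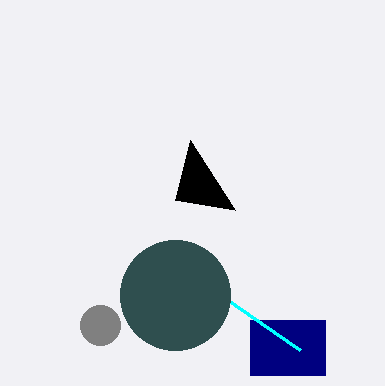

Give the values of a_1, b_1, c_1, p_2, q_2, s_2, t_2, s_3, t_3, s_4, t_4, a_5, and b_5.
a_1 = 100; b_1 = 325; c_1 = 20; p_2 = 250; q_2 = 320; s_2 = 325; t_2 = 375; s_3 = 300; t_3 = 350; s_4 = 235; t_4 = 210; a_5 = 175; b_5 = 295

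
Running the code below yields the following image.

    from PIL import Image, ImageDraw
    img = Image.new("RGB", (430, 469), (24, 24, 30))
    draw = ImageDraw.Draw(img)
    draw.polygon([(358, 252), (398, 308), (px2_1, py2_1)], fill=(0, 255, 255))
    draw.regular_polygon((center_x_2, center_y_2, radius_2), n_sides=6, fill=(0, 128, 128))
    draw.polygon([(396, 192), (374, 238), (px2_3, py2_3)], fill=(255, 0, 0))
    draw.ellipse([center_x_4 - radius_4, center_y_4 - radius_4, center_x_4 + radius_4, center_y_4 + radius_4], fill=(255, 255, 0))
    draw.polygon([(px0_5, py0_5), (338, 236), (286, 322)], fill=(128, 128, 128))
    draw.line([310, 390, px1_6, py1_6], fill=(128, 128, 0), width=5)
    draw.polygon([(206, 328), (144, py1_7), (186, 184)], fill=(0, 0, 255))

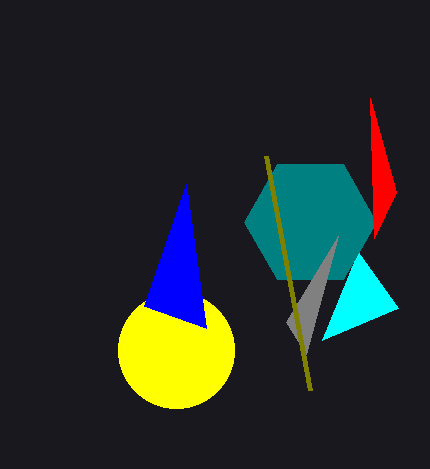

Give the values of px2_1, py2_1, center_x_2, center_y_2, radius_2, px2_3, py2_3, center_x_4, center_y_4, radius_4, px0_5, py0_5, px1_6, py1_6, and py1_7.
px2_1 = 322
py2_1 = 340
center_x_2 = 310
center_y_2 = 222
radius_2 = 66
px2_3 = 370
py2_3 = 98
center_x_4 = 176
center_y_4 = 350
radius_4 = 58
px0_5 = 306
py0_5 = 354
px1_6 = 266
py1_6 = 156
py1_7 = 306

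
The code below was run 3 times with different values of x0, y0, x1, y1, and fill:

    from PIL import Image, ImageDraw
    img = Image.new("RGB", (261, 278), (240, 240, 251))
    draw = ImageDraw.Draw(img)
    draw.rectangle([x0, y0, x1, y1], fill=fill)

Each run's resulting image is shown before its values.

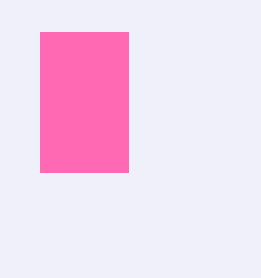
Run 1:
x0 = 40; y0 = 32; x1 = 128; y1 = 172; fill = 'hotpink'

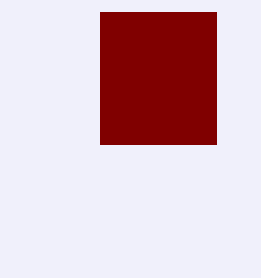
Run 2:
x0 = 100, y0 = 12, x1 = 216, y1 = 144, fill = 'maroon'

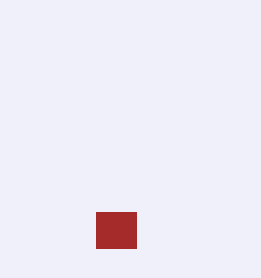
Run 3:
x0 = 96, y0 = 212, x1 = 136, y1 = 248, fill = 'brown'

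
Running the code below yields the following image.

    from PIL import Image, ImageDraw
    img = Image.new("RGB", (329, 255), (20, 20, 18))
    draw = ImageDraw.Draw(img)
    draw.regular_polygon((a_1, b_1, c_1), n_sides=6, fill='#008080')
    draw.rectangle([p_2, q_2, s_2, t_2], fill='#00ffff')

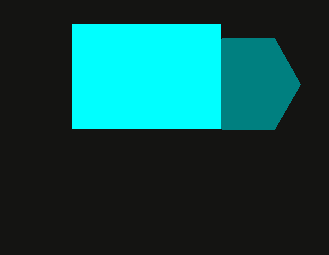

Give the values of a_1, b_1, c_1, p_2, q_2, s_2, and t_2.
a_1 = 248; b_1 = 84; c_1 = 52; p_2 = 72; q_2 = 24; s_2 = 220; t_2 = 128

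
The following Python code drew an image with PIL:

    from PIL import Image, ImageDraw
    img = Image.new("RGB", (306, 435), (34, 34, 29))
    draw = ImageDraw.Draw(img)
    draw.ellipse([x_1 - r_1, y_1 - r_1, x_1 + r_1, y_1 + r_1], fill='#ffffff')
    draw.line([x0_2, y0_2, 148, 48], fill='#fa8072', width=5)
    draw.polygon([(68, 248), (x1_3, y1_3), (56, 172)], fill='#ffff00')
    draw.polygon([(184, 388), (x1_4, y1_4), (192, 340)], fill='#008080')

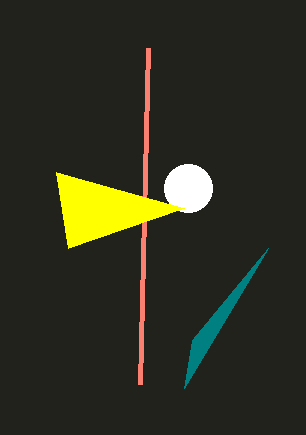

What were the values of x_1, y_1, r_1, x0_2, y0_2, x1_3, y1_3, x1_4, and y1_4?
x_1 = 188, y_1 = 188, r_1 = 24, x0_2 = 140, y0_2 = 384, x1_3 = 184, y1_3 = 208, x1_4 = 268, y1_4 = 248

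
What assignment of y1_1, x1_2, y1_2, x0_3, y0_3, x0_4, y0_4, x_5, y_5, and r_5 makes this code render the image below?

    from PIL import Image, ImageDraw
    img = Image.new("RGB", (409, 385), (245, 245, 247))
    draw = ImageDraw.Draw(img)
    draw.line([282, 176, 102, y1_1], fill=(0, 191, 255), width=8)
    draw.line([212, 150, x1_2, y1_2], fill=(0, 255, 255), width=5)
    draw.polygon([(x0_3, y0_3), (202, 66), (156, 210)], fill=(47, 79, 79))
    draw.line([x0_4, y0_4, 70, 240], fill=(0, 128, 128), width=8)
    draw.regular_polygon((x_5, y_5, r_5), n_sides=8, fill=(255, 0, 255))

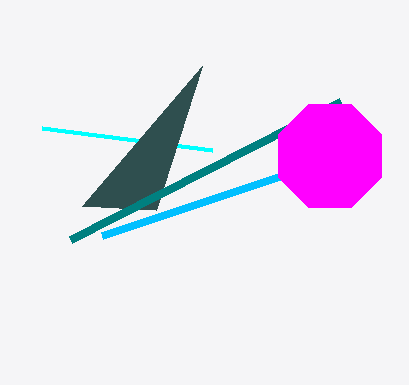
y1_1 = 236; x1_2 = 42; y1_2 = 128; x0_3 = 82; y0_3 = 206; x0_4 = 340; y0_4 = 102; x_5 = 330; y_5 = 156; r_5 = 56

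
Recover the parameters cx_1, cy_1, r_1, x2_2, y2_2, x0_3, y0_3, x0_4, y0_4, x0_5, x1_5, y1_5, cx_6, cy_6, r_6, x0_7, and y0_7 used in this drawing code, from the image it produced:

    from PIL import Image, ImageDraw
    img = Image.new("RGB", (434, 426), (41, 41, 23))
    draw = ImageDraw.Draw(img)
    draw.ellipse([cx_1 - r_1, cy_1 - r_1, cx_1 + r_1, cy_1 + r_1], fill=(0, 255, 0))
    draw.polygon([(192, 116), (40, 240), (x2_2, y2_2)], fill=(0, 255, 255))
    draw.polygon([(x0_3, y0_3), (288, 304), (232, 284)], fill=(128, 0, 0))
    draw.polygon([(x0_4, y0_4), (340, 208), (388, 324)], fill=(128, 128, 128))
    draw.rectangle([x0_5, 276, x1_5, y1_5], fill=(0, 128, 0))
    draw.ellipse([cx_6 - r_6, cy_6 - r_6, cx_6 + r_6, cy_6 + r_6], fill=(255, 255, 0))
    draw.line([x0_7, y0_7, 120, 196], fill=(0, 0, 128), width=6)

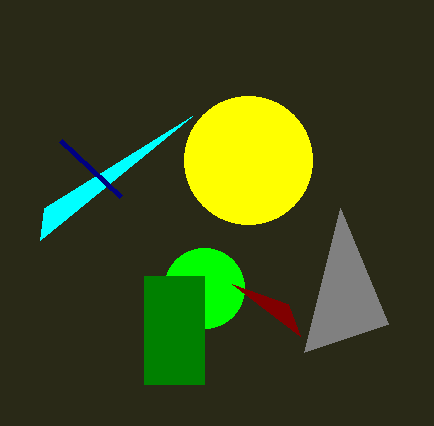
cx_1 = 204; cy_1 = 288; r_1 = 40; x2_2 = 44; y2_2 = 208; x0_3 = 300; y0_3 = 336; x0_4 = 304; y0_4 = 352; x0_5 = 144; x1_5 = 204; y1_5 = 384; cx_6 = 248; cy_6 = 160; r_6 = 64; x0_7 = 60; y0_7 = 140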